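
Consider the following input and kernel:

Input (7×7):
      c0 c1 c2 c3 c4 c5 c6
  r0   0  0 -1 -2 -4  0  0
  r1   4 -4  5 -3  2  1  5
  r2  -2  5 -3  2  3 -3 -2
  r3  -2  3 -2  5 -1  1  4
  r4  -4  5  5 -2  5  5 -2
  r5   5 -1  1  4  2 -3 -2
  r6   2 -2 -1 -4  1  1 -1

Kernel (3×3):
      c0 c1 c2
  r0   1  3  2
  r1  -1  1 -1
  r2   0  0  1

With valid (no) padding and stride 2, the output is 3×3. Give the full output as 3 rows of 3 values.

Output[0,0]: The receptive field on the input at this output position is [0 0 -1 / 4 -4 5 / -2 5 -3]. Elementwise product with the kernel and sum: 0·1 + 0·3 + -1·2 + 4·-1 + -4·1 + 5·-1 + -3·1.
Output[0,1]: The receptive field on the input at this output position is [-1 -2 -4 / 5 -3 2 / -3 2 3]. Elementwise product with the kernel and sum: -1·1 + -2·3 + -4·2 + 5·-1 + -3·1 + 2·-1 + 3·1.

-18 -22 -12
19 22 -14
13 11 12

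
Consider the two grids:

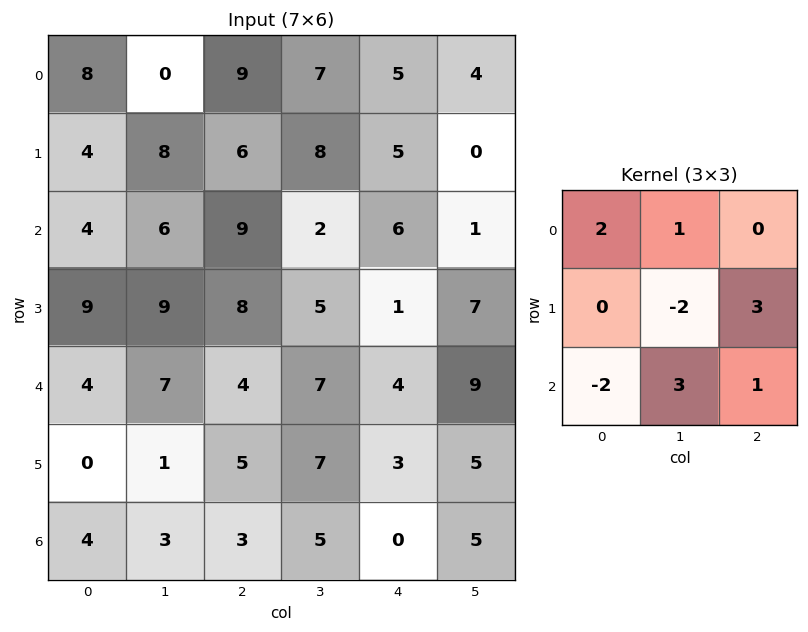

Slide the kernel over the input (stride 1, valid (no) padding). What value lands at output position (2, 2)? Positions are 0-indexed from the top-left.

30

The receptive field on the input at this output position is [9 2 6 / 8 5 1 / 4 7 4]. Elementwise product with the kernel and sum: 9·2 + 2·1 + 5·-2 + 1·3 + 4·-2 + 7·3 + 4·1.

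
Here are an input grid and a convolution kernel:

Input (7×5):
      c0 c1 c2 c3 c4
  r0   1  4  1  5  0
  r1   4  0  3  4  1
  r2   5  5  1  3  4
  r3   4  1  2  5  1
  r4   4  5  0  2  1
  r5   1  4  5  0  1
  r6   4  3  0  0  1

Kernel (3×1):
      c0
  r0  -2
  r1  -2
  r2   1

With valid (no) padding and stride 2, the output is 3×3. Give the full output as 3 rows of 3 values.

-5 -7 2
-14 -6 -9
-6 -10 -3

Output[0,0]: The receptive field on the input at this output position is [1 / 4 / 5]. Elementwise product with the kernel and sum: 1·-2 + 4·-2 + 5·1.
Output[0,1]: The receptive field on the input at this output position is [1 / 3 / 1]. Elementwise product with the kernel and sum: 1·-2 + 3·-2 + 1·1.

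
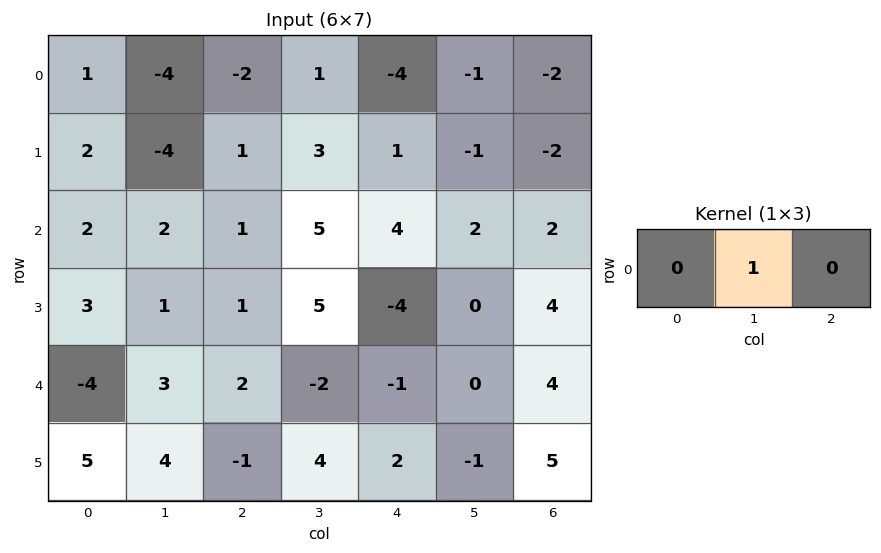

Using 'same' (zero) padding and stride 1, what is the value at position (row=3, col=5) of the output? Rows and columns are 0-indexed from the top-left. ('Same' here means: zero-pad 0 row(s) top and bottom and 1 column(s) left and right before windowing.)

0

The receptive field on the zero-padded input at this output position is [-4 0 4]. Elementwise product with the kernel and sum: 0·1.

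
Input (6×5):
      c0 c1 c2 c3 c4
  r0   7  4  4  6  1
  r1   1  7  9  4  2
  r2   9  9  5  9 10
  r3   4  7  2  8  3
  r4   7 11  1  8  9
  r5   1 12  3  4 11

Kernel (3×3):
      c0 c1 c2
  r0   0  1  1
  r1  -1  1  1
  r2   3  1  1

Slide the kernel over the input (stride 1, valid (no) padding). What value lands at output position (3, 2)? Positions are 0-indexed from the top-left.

51

The receptive field on the input at this output position is [2 8 3 / 1 8 9 / 3 4 11]. Elementwise product with the kernel and sum: 8·1 + 3·1 + 1·-1 + 8·1 + 9·1 + 3·3 + 4·1 + 11·1.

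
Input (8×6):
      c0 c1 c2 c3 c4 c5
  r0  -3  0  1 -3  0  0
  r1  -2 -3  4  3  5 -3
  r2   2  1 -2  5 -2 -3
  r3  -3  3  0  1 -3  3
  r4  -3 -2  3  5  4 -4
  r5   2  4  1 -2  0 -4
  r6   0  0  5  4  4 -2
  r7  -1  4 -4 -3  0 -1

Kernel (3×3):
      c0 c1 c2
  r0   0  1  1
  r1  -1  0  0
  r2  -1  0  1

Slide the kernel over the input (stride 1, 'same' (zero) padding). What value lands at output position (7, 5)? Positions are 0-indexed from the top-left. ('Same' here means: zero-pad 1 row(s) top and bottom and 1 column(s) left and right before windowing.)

The receptive field on the zero-padded input at this output position is [4 -2 0 / 0 -1 0 / 0 0 0]. Elementwise product with the kernel and sum: -2·1 + 0·1 + 0·-1 + 0·-1 + 0·1.

-2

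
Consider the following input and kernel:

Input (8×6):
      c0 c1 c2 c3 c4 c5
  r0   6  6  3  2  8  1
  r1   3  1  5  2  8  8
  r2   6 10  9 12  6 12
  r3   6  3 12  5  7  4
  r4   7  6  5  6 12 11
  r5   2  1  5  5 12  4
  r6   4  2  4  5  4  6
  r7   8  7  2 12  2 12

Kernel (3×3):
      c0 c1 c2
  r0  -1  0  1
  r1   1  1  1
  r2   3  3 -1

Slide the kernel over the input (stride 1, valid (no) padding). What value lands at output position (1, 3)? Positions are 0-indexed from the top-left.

68

The receptive field on the input at this output position is [2 8 8 / 12 6 12 / 5 7 4]. Elementwise product with the kernel and sum: 2·-1 + 8·1 + 12·1 + 6·1 + 12·1 + 5·3 + 7·3 + 4·-1.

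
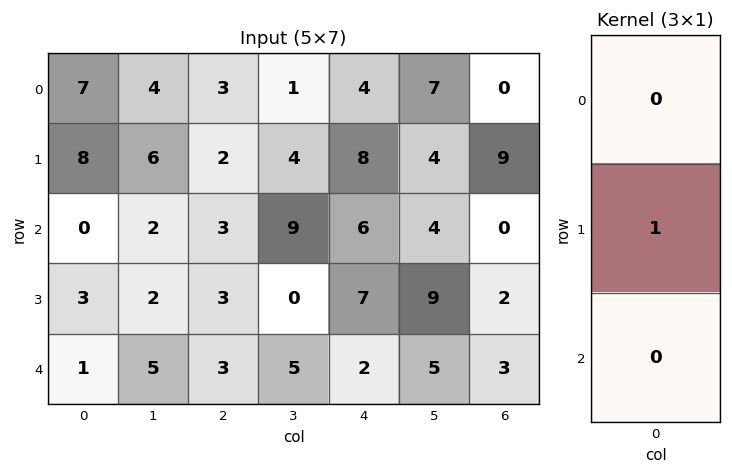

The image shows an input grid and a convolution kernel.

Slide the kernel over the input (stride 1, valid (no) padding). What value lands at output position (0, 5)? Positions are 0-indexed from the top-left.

The receptive field on the input at this output position is [7 / 4 / 4]. Elementwise product with the kernel and sum: 4·1.

4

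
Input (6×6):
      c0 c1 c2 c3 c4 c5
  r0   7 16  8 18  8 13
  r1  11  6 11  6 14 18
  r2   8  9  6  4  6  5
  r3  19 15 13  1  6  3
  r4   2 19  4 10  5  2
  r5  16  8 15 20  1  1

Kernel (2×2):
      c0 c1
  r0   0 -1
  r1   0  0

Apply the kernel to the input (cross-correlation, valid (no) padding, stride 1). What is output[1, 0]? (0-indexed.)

The receptive field on the input at this output position is [11 6 / 8 9]. Elementwise product with the kernel and sum: 6·-1.

-6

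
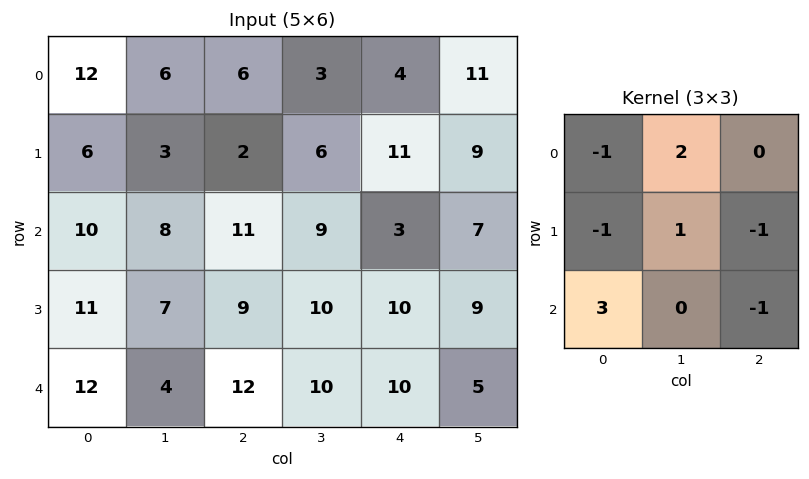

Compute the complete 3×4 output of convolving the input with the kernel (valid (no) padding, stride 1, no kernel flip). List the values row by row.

14 14 23 21
11 6 22 24
17 8 24 13

Output[0,0]: The receptive field on the input at this output position is [12 6 6 / 6 3 2 / 10 8 11]. Elementwise product with the kernel and sum: 12·-1 + 6·2 + 6·-1 + 3·1 + 2·-1 + 10·3 + 11·-1.
Output[0,1]: The receptive field on the input at this output position is [6 6 3 / 3 2 6 / 8 11 9]. Elementwise product with the kernel and sum: 6·-1 + 6·2 + 3·-1 + 2·1 + 6·-1 + 8·3 + 9·-1.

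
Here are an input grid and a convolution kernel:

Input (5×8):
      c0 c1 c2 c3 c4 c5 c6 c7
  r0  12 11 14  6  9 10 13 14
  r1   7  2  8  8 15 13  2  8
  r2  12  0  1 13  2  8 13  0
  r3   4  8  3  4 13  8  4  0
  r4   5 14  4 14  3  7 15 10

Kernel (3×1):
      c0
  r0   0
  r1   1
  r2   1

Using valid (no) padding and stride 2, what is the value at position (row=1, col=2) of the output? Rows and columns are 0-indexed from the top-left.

16

The receptive field on the input at this output position is [2 / 13 / 3]. Elementwise product with the kernel and sum: 13·1 + 3·1.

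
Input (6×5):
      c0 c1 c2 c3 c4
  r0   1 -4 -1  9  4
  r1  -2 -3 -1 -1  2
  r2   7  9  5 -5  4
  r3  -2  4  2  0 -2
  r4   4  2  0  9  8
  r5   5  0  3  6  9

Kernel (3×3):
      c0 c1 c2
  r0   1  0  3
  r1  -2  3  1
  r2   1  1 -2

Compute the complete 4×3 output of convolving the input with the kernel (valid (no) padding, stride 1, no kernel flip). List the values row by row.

Output[0,0]: The receptive field on the input at this output position is [1 -4 -1 / -2 -3 -1 / 7 9 5]. Elementwise product with the kernel and sum: 1·1 + -1·3 + -2·-2 + -3·3 + -1·1 + 7·1 + 9·1 + 5·-2.

-2 49 4
11 -8 -10
46 -24 4
1 0 22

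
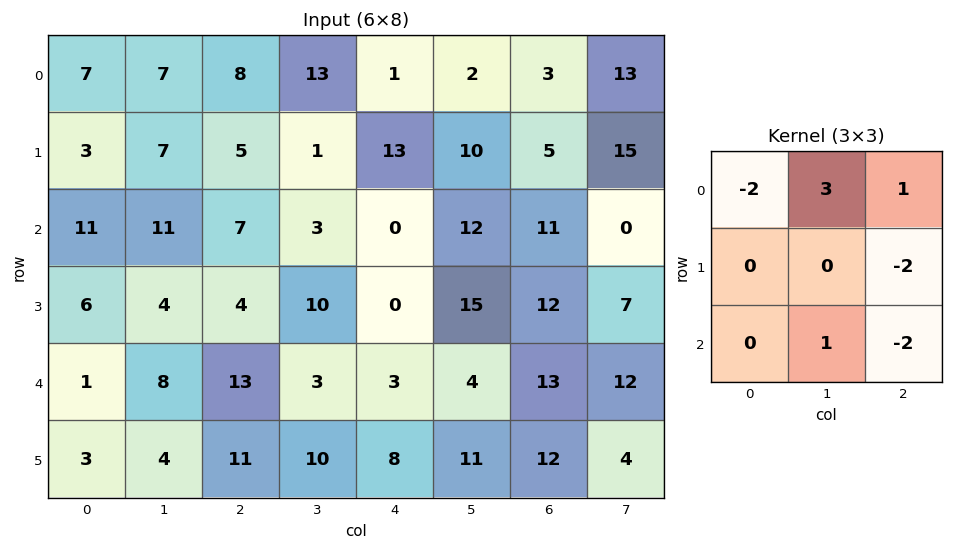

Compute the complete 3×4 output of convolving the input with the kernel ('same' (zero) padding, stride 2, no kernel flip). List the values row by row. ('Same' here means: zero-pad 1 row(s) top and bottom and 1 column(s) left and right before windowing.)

-25 -23 -11 -51
-8 -20 -7 8
1 -1 -27 -7

Output[0,0]: The receptive field on the zero-padded input at this output position is [0 0 0 / 0 7 7 / 0 3 7]. Elementwise product with the kernel and sum: 0·-2 + 0·3 + 0·1 + 7·-2 + 3·1 + 7·-2.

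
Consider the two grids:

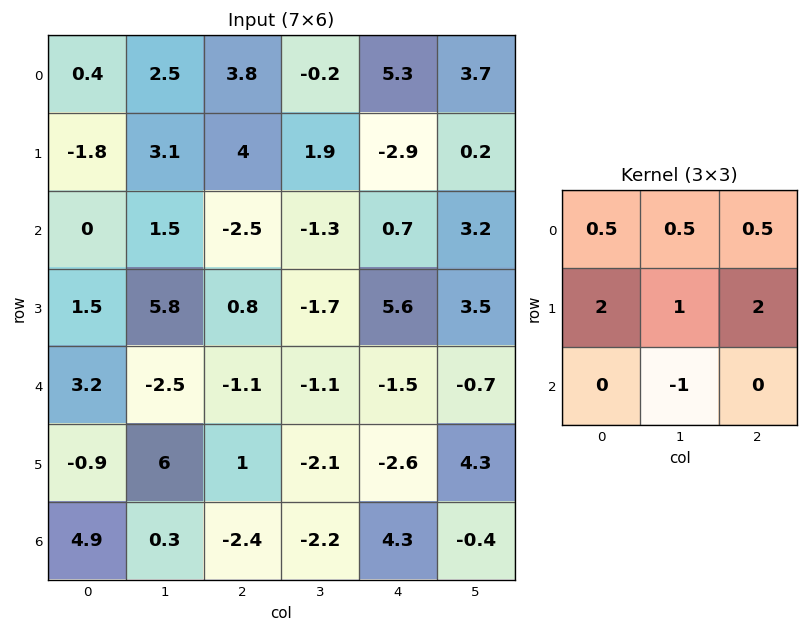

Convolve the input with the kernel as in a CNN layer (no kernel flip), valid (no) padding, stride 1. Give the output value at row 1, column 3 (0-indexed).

-1.5

The receptive field on the input at this output position is [1.9 -2.9 0.2 / -1.3 0.7 3.2 / -1.7 5.6 3.5]. Elementwise product with the kernel and sum: 1.9·0.5 + -2.9·0.5 + 0.2·0.5 + -1.3·2 + 0.7·1 + 3.2·2 + 5.6·-1.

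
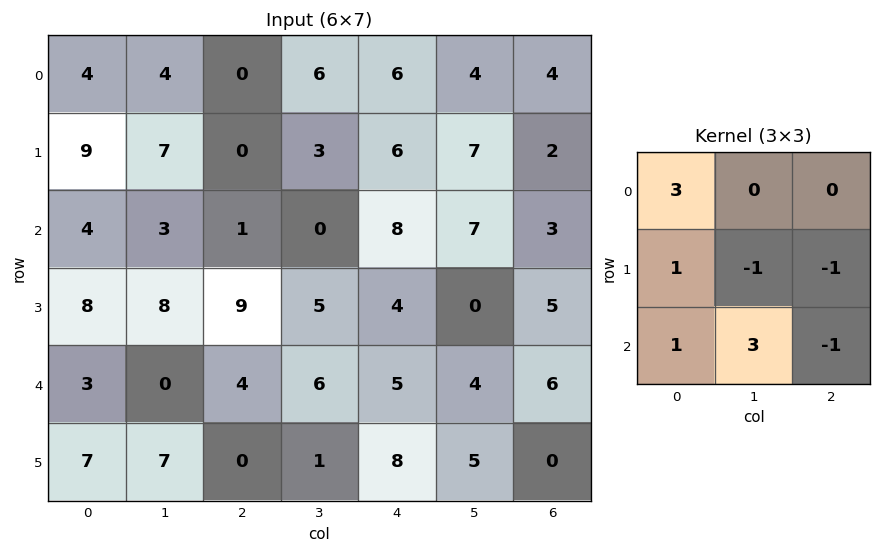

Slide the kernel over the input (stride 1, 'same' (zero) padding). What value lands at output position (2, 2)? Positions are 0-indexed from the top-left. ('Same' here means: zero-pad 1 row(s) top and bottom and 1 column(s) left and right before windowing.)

53

The receptive field on the zero-padded input at this output position is [7 0 3 / 3 1 0 / 8 9 5]. Elementwise product with the kernel and sum: 7·3 + 3·1 + 1·-1 + 0·-1 + 8·1 + 9·3 + 5·-1.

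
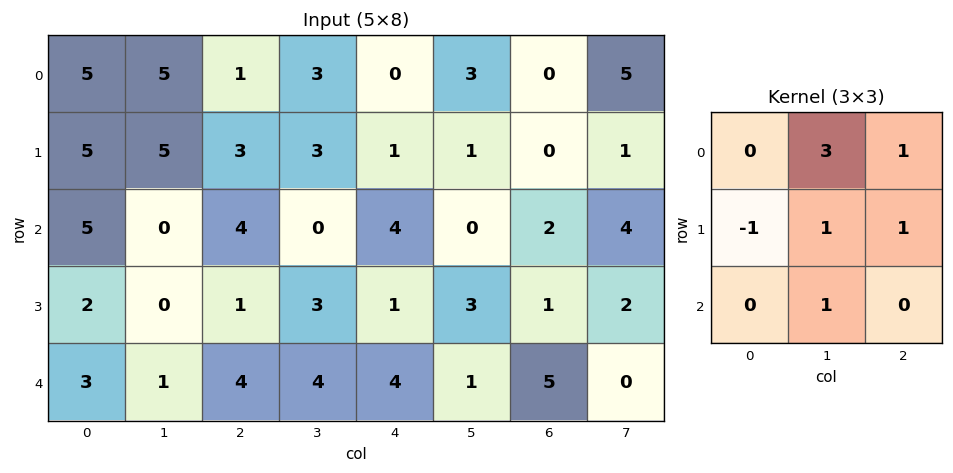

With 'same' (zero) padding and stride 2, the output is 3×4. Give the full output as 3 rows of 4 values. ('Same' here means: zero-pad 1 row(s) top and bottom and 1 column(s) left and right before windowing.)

15 2 1 2
27 17 9 8
10 13 7 9

Output[0,0]: The receptive field on the zero-padded input at this output position is [0 0 0 / 0 5 5 / 0 5 5]. Elementwise product with the kernel and sum: 0·3 + 0·1 + 0·-1 + 5·1 + 5·1 + 5·1.
Output[0,1]: The receptive field on the zero-padded input at this output position is [0 0 0 / 5 1 3 / 5 3 3]. Elementwise product with the kernel and sum: 0·3 + 0·1 + 5·-1 + 1·1 + 3·1 + 3·1.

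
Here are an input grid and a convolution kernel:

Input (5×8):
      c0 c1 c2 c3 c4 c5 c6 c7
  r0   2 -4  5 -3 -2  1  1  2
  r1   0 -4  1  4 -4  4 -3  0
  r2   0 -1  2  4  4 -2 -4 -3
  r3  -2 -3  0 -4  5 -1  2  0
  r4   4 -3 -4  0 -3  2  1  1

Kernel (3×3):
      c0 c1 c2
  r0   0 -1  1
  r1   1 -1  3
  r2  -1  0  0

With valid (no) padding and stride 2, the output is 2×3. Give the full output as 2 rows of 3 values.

Output[0,0]: The receptive field on the input at this output position is [2 -4 5 / 0 -4 1 / 0 -1 2]. Elementwise product with the kernel and sum: -4·-1 + 5·1 + 0·1 + -4·-1 + 1·3 + 0·-1.
Output[0,1]: The receptive field on the input at this output position is [5 -3 -2 / 1 4 -4 / 2 4 4]. Elementwise product with the kernel and sum: -3·-1 + -2·1 + 1·1 + 4·-1 + -4·3 + 2·-1.

16 -16 -21
0 23 13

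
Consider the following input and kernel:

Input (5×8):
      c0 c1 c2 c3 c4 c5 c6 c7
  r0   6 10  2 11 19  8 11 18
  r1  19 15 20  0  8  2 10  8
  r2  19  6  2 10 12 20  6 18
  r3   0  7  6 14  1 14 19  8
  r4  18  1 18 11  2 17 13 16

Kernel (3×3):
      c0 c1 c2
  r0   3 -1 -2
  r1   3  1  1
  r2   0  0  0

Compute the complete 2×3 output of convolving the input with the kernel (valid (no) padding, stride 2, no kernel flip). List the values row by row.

Output[0,0]: The receptive field on the input at this output position is [6 10 2 / 19 15 20 / 19 6 2]. Elementwise product with the kernel and sum: 6·3 + 10·-1 + 2·-2 + 19·3 + 15·1 + 20·1.

96 25 63
60 5 40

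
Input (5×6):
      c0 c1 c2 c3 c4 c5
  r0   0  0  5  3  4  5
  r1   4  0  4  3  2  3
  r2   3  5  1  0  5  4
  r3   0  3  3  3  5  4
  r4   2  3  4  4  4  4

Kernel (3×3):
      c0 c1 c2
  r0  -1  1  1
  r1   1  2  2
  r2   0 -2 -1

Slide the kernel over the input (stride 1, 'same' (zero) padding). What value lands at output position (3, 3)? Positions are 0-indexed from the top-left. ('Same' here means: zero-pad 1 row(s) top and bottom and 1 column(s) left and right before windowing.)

11

The receptive field on the zero-padded input at this output position is [1 0 5 / 3 3 5 / 4 4 4]. Elementwise product with the kernel and sum: 1·-1 + 0·1 + 5·1 + 3·1 + 3·2 + 5·2 + 4·-2 + 4·-1.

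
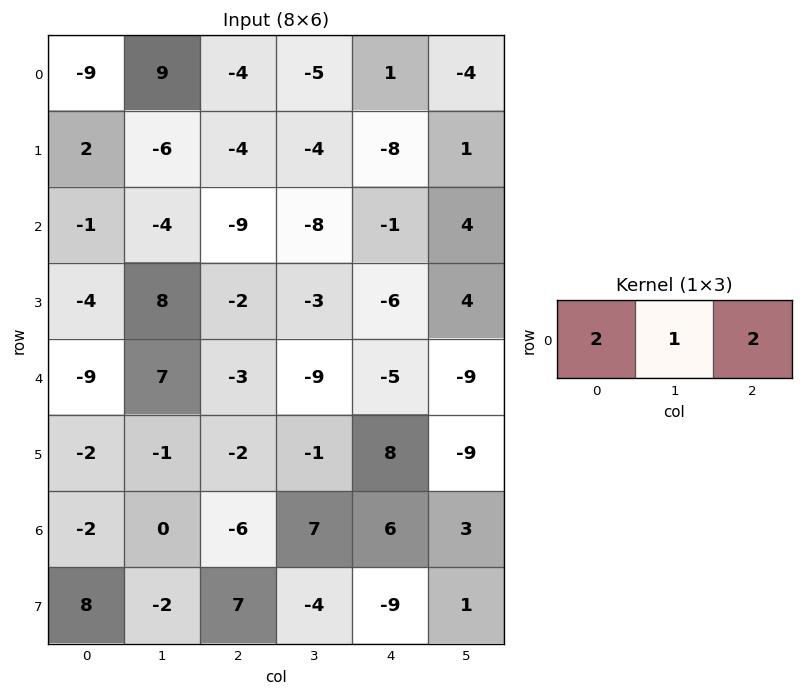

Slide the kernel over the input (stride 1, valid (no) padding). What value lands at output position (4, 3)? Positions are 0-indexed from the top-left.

-41

The receptive field on the input at this output position is [-9 -5 -9]. Elementwise product with the kernel and sum: -9·2 + -5·1 + -9·2.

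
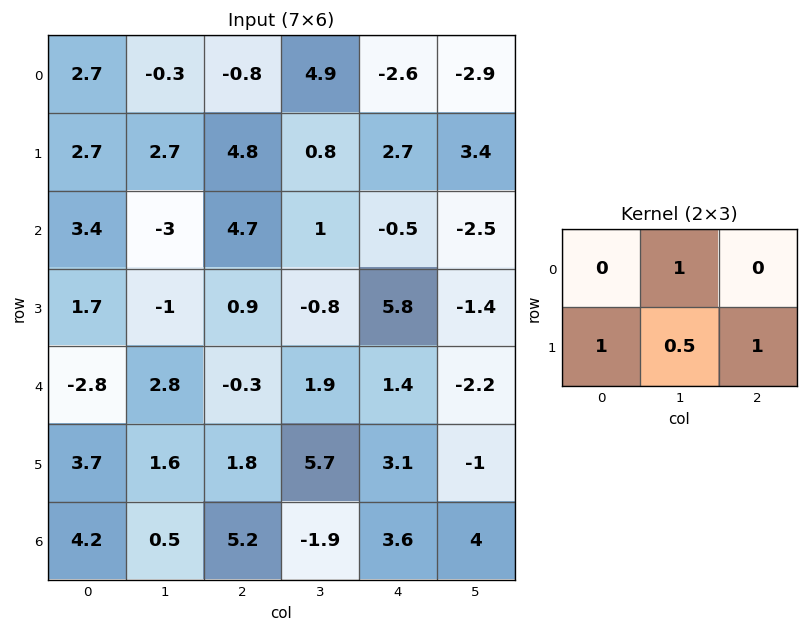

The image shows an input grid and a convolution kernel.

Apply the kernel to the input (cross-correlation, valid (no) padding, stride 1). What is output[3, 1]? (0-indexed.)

The receptive field on the input at this output position is [-1 0.9 -0.8 / 2.8 -0.3 1.9]. Elementwise product with the kernel and sum: 0.9·1 + 2.8·1 + -0.3·0.5 + 1.9·1.

5.45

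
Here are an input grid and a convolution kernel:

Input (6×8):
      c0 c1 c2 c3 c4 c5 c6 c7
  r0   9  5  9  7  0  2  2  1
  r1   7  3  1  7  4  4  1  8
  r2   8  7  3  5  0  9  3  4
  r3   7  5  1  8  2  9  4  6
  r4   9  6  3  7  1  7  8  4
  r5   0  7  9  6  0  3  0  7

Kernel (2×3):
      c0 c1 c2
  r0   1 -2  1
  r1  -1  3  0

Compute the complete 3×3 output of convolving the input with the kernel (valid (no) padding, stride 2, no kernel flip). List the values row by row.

10 15 6
5 16 10
21 -1 4

Output[0,0]: The receptive field on the input at this output position is [9 5 9 / 7 3 1]. Elementwise product with the kernel and sum: 9·1 + 5·-2 + 9·1 + 7·-1 + 3·3.
Output[0,1]: The receptive field on the input at this output position is [9 7 0 / 1 7 4]. Elementwise product with the kernel and sum: 9·1 + 7·-2 + 0·1 + 1·-1 + 7·3.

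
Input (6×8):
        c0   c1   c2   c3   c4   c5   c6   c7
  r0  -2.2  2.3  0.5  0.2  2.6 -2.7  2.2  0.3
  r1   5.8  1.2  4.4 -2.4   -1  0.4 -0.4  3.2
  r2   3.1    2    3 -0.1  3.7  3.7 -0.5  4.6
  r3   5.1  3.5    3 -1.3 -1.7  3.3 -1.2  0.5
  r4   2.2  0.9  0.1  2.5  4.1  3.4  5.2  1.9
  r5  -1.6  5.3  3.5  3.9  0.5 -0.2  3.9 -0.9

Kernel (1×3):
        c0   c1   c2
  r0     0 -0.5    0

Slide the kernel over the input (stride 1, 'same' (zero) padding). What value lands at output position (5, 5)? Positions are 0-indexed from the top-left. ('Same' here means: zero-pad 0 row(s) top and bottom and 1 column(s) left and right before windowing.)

0.1

The receptive field on the zero-padded input at this output position is [0.5 -0.2 3.9]. Elementwise product with the kernel and sum: -0.2·-0.5.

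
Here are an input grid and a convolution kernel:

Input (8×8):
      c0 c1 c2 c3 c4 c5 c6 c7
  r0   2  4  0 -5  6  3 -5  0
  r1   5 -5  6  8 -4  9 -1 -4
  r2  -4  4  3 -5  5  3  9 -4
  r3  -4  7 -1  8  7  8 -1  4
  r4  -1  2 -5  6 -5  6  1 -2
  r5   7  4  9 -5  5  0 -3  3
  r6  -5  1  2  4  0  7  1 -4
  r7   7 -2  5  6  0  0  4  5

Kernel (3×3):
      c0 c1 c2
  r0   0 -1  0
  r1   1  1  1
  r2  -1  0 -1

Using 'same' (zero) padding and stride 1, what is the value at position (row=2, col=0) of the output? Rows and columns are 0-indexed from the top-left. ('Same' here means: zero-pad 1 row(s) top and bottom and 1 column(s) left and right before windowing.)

-12

The receptive field on the zero-padded input at this output position is [0 5 -5 / 0 -4 4 / 0 -4 7]. Elementwise product with the kernel and sum: 5·-1 + 0·1 + -4·1 + 4·1 + 0·-1 + 7·-1.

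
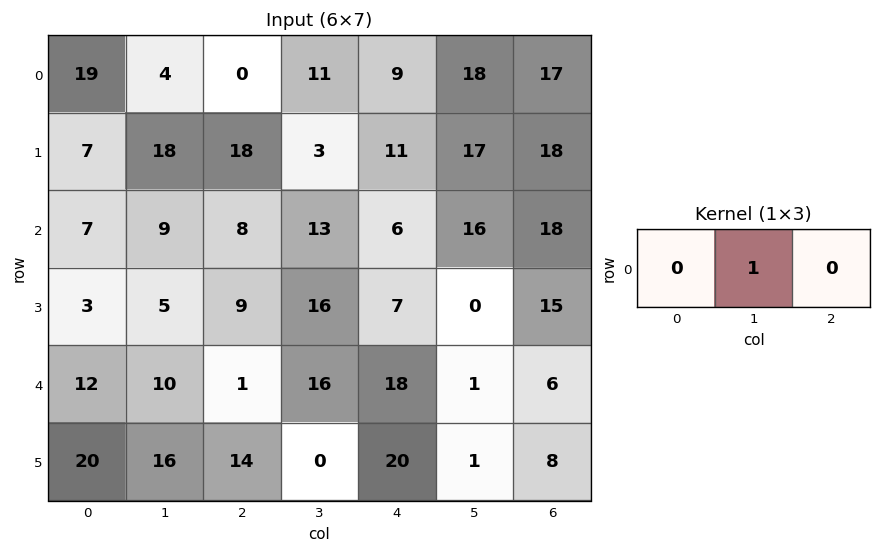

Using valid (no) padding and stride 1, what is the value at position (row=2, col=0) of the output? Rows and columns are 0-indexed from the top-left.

9

The receptive field on the input at this output position is [7 9 8]. Elementwise product with the kernel and sum: 9·1.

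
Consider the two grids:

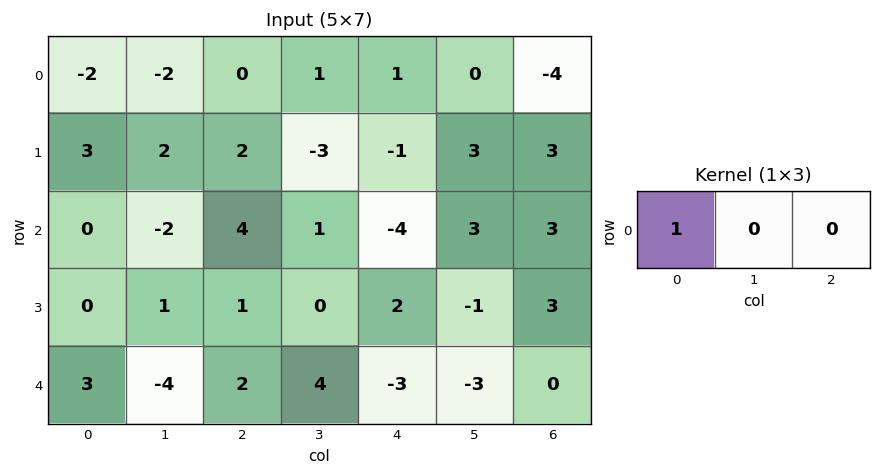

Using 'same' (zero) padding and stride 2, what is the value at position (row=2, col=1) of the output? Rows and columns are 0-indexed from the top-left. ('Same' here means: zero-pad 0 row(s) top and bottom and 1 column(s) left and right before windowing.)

-4

The receptive field on the zero-padded input at this output position is [-4 2 4]. Elementwise product with the kernel and sum: -4·1.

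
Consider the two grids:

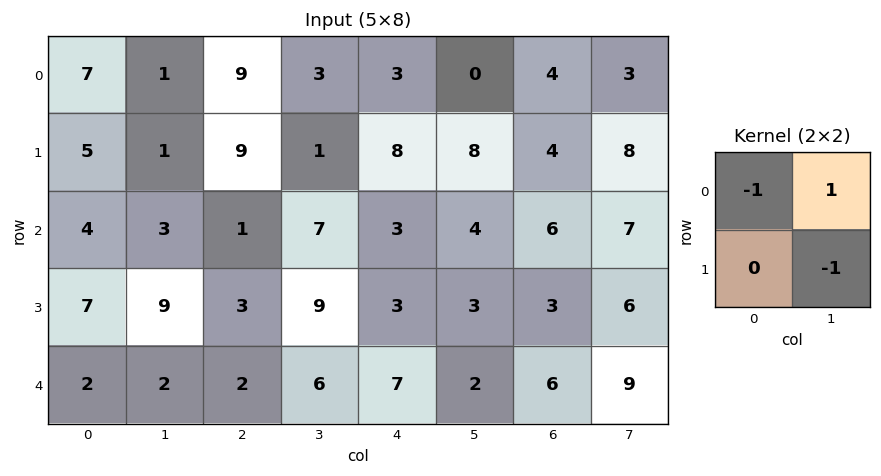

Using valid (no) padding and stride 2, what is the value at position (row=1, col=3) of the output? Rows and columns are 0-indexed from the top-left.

The receptive field on the input at this output position is [6 7 / 3 6]. Elementwise product with the kernel and sum: 6·-1 + 7·1 + 6·-1.

-5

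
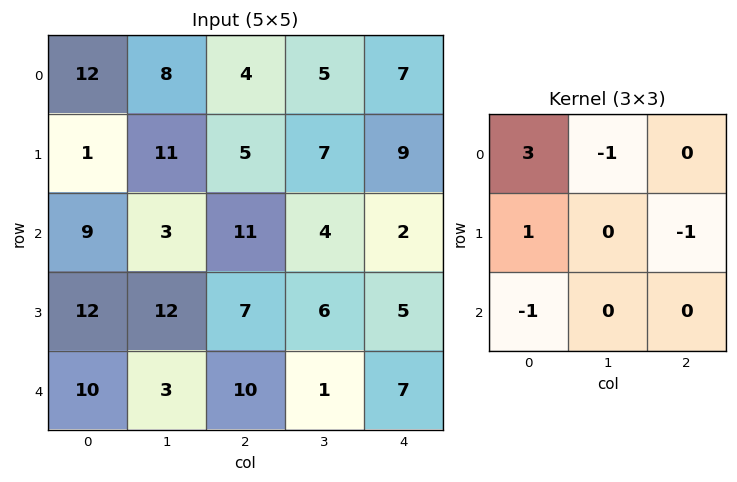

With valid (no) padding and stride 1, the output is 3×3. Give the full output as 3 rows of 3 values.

Output[0,0]: The receptive field on the input at this output position is [12 8 4 / 1 11 5 / 9 3 11]. Elementwise product with the kernel and sum: 12·3 + 8·-1 + 1·1 + 5·-1 + 9·-1.
Output[0,1]: The receptive field on the input at this output position is [8 4 5 / 11 5 7 / 3 11 4]. Elementwise product with the kernel and sum: 8·3 + 4·-1 + 11·1 + 7·-1 + 3·-1.

15 21 -8
-22 15 10
19 1 21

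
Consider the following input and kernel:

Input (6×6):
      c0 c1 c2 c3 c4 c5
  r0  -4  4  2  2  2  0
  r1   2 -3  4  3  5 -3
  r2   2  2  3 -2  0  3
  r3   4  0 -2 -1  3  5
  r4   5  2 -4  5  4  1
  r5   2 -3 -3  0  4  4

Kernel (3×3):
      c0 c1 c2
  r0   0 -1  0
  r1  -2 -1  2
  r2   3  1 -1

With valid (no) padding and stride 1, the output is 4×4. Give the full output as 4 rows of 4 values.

Output[0,0]: The receptive field on the input at this output position is [-4 4 2 / 2 -3 4 / 2 2 3]. Elementwise product with the kernel and sum: 4·-1 + 2·-2 + -3·-1 + 4·2 + 2·3 + 2·1 + 3·-1.

8 17 4 -28
17 -16 -17 0
7 -6 2 27
-14 0 -1 -15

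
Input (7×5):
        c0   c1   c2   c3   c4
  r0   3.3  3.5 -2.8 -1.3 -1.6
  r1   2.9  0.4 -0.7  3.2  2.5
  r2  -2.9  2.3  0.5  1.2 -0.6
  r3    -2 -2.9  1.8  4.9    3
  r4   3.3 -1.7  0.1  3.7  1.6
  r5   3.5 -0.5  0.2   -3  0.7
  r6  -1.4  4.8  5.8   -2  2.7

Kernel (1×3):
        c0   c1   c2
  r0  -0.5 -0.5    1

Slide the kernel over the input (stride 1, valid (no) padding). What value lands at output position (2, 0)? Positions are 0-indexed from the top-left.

0.8

The receptive field on the input at this output position is [-2.9 2.3 0.5]. Elementwise product with the kernel and sum: -2.9·-0.5 + 2.3·-0.5 + 0.5·1.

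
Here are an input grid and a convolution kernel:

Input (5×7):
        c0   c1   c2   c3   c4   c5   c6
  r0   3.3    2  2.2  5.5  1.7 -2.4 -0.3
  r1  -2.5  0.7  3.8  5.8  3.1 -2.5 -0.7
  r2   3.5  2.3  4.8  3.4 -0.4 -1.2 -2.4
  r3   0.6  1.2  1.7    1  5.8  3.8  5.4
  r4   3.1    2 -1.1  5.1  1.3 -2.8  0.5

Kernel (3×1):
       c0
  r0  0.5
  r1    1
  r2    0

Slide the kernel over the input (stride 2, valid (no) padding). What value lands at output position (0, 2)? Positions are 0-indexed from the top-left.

The receptive field on the input at this output position is [1.7 / 3.1 / -0.4]. Elementwise product with the kernel and sum: 1.7·0.5 + 3.1·1.

3.95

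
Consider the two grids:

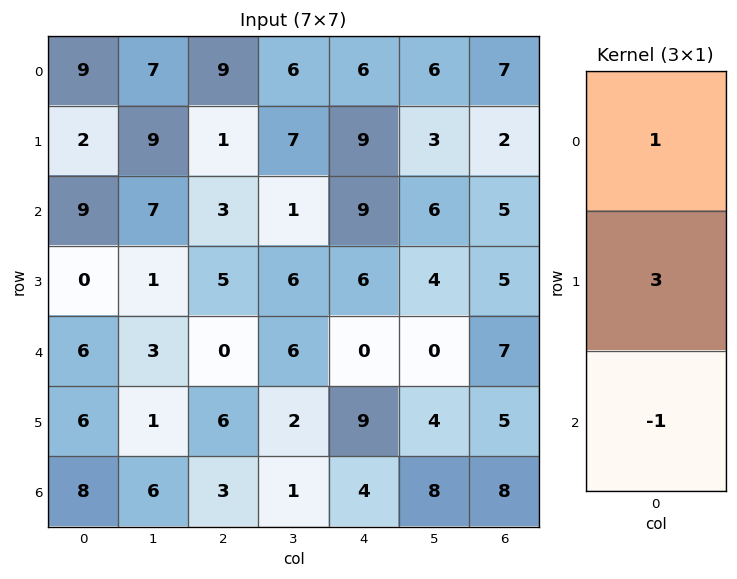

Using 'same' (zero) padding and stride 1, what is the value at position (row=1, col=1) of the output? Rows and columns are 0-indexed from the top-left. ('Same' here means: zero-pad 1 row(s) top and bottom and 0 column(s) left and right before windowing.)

27

The receptive field on the zero-padded input at this output position is [7 / 9 / 7]. Elementwise product with the kernel and sum: 7·1 + 9·3 + 7·-1.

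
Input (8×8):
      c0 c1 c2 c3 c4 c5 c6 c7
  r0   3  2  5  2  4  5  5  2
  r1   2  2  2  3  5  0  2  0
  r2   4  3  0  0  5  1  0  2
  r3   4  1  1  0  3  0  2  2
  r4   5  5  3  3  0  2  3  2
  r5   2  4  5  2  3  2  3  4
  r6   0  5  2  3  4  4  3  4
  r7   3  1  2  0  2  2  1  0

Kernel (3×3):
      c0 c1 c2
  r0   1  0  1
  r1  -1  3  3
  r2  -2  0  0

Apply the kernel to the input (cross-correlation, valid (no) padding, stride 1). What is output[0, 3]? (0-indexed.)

The receptive field on the input at this output position is [2 4 5 / 3 5 0 / 0 5 1]. Elementwise product with the kernel and sum: 2·1 + 5·1 + 3·-1 + 5·3 + 0·3 + 0·-2.

19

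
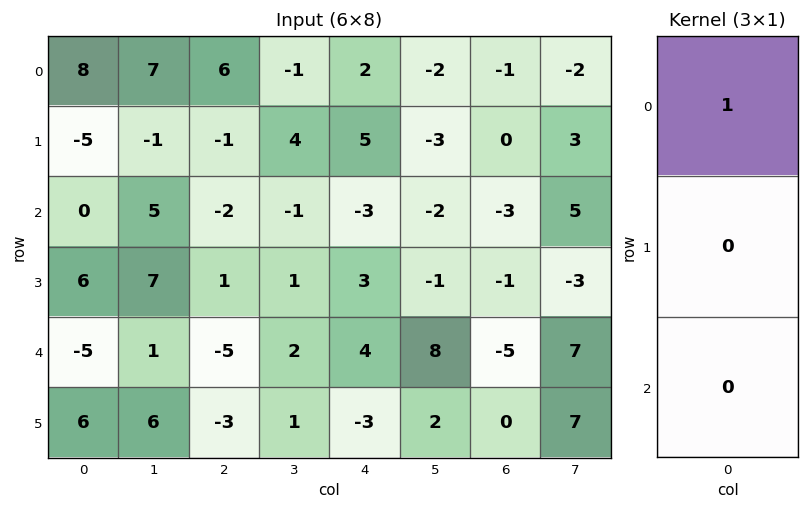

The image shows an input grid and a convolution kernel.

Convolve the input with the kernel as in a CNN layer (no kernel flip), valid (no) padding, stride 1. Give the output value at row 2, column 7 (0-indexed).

5

The receptive field on the input at this output position is [5 / -3 / 7]. Elementwise product with the kernel and sum: 5·1.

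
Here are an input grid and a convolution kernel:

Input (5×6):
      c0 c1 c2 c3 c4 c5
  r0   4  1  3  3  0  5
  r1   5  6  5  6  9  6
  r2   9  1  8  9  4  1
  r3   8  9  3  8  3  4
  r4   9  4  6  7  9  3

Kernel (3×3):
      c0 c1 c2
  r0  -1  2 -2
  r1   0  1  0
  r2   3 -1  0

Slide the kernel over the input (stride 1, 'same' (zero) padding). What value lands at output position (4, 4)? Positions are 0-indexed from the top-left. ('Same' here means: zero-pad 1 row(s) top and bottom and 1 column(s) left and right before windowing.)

-1

The receptive field on the zero-padded input at this output position is [8 3 4 / 7 9 3 / 0 0 0]. Elementwise product with the kernel and sum: 8·-1 + 3·2 + 4·-2 + 9·1 + 0·3 + 0·-1.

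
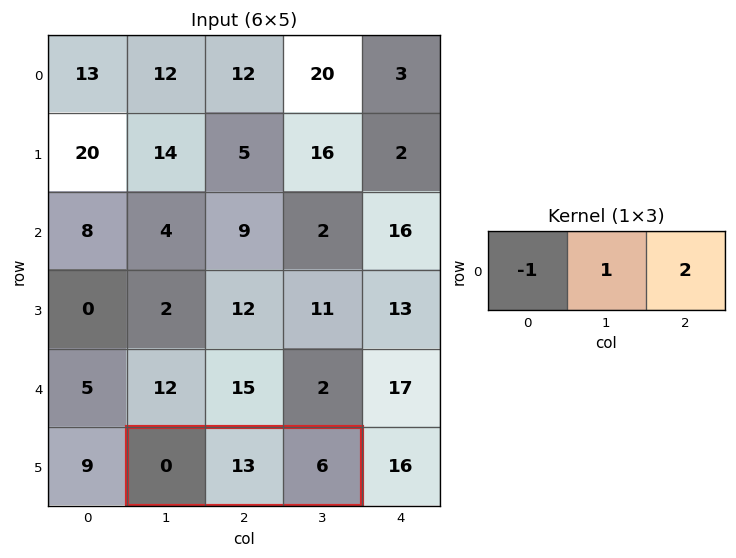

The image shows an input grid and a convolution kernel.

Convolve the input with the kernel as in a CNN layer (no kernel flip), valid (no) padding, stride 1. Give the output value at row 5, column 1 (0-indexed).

The receptive field on the input at this output position is [0 13 6]. Elementwise product with the kernel and sum: 0·-1 + 13·1 + 6·2.

25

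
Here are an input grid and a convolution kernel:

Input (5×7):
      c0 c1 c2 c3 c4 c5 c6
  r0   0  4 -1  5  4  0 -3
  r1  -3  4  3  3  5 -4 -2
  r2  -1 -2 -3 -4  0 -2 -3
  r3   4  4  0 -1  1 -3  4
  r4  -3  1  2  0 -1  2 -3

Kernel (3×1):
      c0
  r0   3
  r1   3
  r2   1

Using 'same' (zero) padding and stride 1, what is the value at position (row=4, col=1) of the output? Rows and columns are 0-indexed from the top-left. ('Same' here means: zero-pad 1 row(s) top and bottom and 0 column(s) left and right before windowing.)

The receptive field on the zero-padded input at this output position is [4 / 1 / 0]. Elementwise product with the kernel and sum: 4·3 + 1·3 + 0·1.

15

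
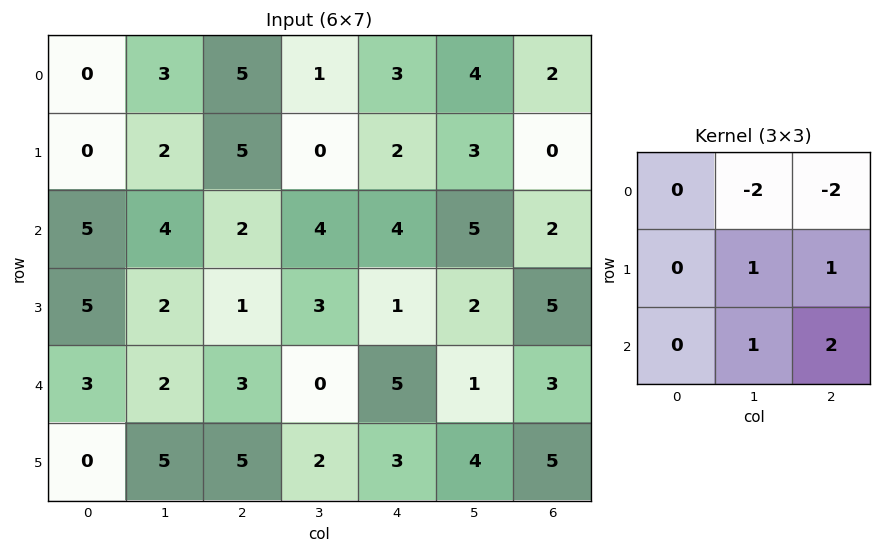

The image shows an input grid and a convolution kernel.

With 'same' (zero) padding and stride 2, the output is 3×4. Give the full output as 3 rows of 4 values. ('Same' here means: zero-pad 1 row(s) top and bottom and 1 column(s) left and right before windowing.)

Output[0,0]: The receptive field on the zero-padded input at this output position is [0 0 0 / 0 0 3 / 0 0 2]. Elementwise product with the kernel and sum: 0·-2 + 0·-2 + 0·1 + 3·1 + 0·1 + 2·2.
Output[0,1]: The receptive field on the zero-padded input at this output position is [0 0 0 / 3 5 1 / 2 5 0]. Elementwise product with the kernel and sum: 0·-2 + 0·-2 + 5·1 + 1·1 + 5·1 + 0·2.

7 11 15 2
14 3 4 7
1 4 11 -2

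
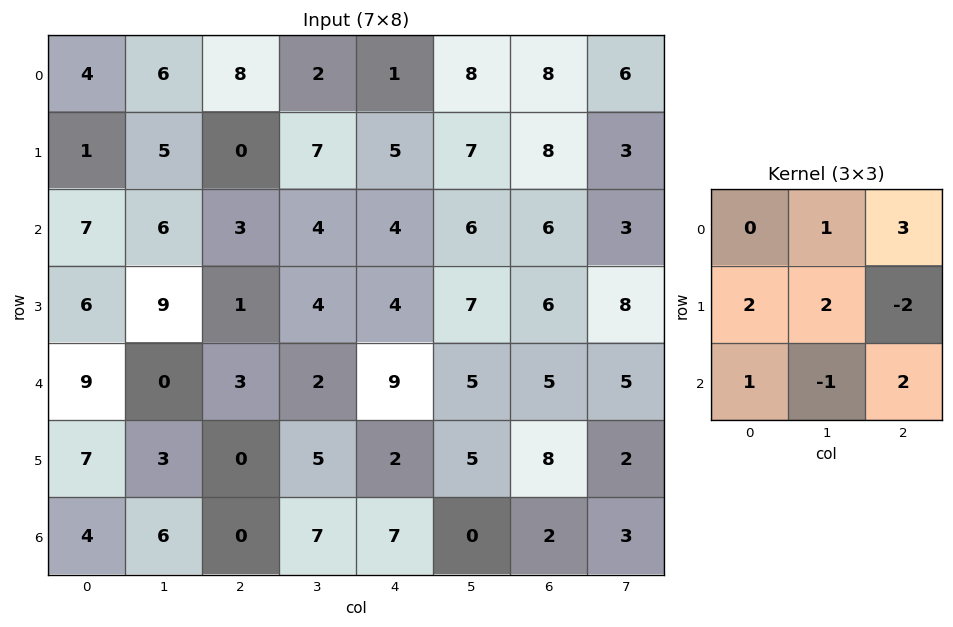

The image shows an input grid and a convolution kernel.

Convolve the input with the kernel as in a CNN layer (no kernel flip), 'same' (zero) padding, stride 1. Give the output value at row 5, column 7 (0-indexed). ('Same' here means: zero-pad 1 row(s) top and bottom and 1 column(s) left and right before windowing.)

24

The receptive field on the zero-padded input at this output position is [5 5 0 / 8 2 0 / 2 3 0]. Elementwise product with the kernel and sum: 5·1 + 0·3 + 8·2 + 2·2 + 0·-2 + 2·1 + 3·-1 + 0·2.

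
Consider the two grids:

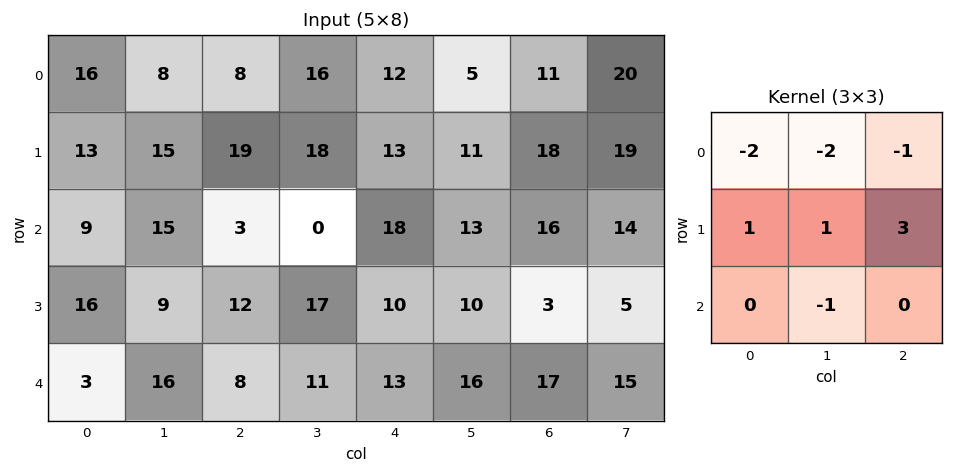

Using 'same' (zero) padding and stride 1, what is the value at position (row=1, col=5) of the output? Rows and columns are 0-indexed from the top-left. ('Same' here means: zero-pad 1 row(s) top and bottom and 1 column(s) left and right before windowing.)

20

The receptive field on the zero-padded input at this output position is [12 5 11 / 13 11 18 / 18 13 16]. Elementwise product with the kernel and sum: 12·-2 + 5·-2 + 11·-1 + 13·1 + 11·1 + 18·3 + 13·-1.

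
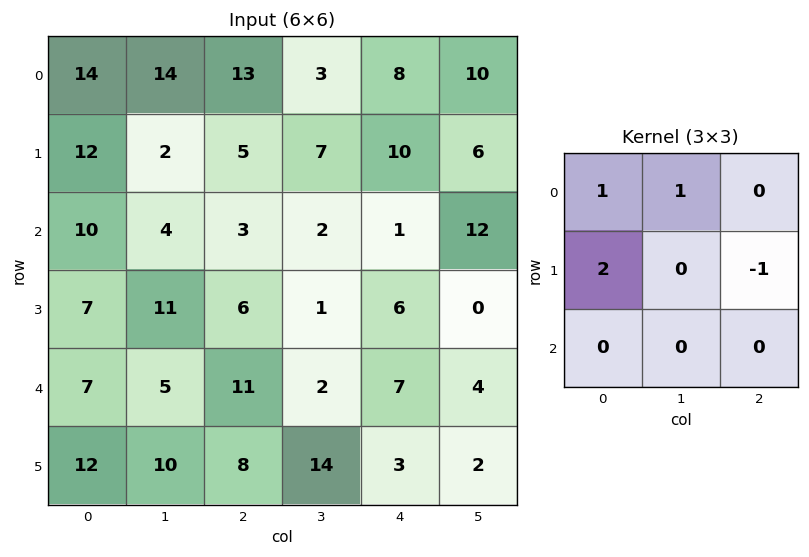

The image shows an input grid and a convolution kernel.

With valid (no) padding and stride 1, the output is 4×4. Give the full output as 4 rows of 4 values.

47 24 16 19
31 13 17 9
22 28 11 5
21 25 22 7

Output[0,0]: The receptive field on the input at this output position is [14 14 13 / 12 2 5 / 10 4 3]. Elementwise product with the kernel and sum: 14·1 + 14·1 + 12·2 + 5·-1.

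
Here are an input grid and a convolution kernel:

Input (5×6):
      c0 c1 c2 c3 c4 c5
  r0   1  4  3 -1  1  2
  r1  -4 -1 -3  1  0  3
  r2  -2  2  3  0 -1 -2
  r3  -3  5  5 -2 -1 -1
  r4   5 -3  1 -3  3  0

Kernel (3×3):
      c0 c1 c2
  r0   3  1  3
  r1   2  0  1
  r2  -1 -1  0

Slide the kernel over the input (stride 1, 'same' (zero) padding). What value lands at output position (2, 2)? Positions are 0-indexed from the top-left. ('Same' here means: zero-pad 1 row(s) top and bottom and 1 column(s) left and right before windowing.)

-9

The receptive field on the zero-padded input at this output position is [-1 -3 1 / 2 3 0 / 5 5 -2]. Elementwise product with the kernel and sum: -1·3 + -3·1 + 1·3 + 2·2 + 0·1 + 5·-1 + 5·-1.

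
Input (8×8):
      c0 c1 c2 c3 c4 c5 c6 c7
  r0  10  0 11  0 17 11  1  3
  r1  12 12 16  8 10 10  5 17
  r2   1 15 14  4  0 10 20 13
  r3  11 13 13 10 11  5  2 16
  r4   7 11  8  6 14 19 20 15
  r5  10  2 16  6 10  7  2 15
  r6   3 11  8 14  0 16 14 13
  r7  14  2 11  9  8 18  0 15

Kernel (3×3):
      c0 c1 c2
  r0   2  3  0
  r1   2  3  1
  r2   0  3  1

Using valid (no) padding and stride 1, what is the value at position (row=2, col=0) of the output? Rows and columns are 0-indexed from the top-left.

The receptive field on the input at this output position is [1 15 14 / 11 13 13 / 7 11 8]. Elementwise product with the kernel and sum: 1·2 + 15·3 + 11·2 + 13·3 + 13·1 + 11·3 + 8·1.

162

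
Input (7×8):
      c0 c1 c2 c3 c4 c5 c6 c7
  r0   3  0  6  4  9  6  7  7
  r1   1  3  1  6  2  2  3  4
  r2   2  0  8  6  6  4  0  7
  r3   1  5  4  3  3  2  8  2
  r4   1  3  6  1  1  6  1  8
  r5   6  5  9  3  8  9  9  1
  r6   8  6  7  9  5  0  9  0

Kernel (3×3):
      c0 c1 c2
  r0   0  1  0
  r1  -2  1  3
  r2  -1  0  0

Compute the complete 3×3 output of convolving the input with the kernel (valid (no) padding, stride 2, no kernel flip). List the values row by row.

2 6 7
14 4 23
15 3 21

Output[0,0]: The receptive field on the input at this output position is [3 0 6 / 1 3 1 / 2 0 8]. Elementwise product with the kernel and sum: 0·1 + 1·-2 + 3·1 + 1·3 + 2·-1.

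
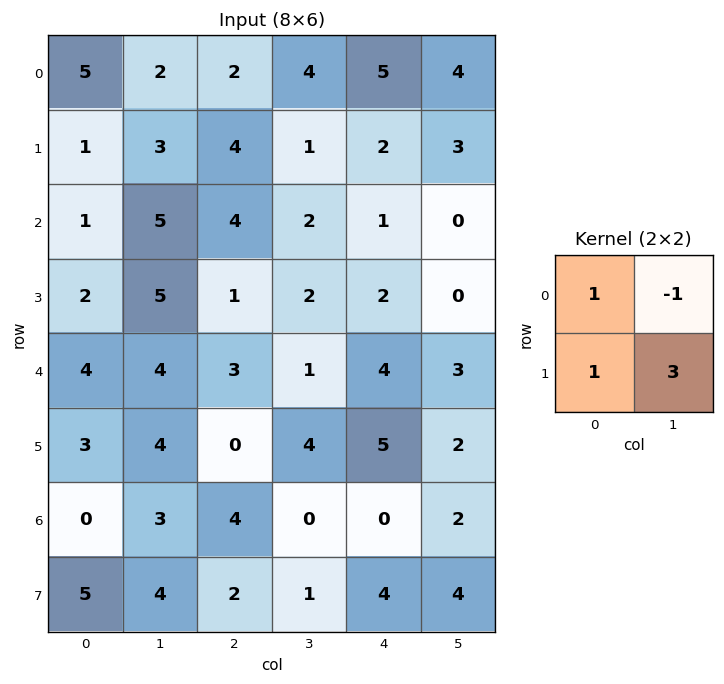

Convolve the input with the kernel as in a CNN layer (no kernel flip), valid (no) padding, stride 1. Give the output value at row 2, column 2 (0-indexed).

The receptive field on the input at this output position is [4 2 / 1 2]. Elementwise product with the kernel and sum: 4·1 + 2·-1 + 1·1 + 2·3.

9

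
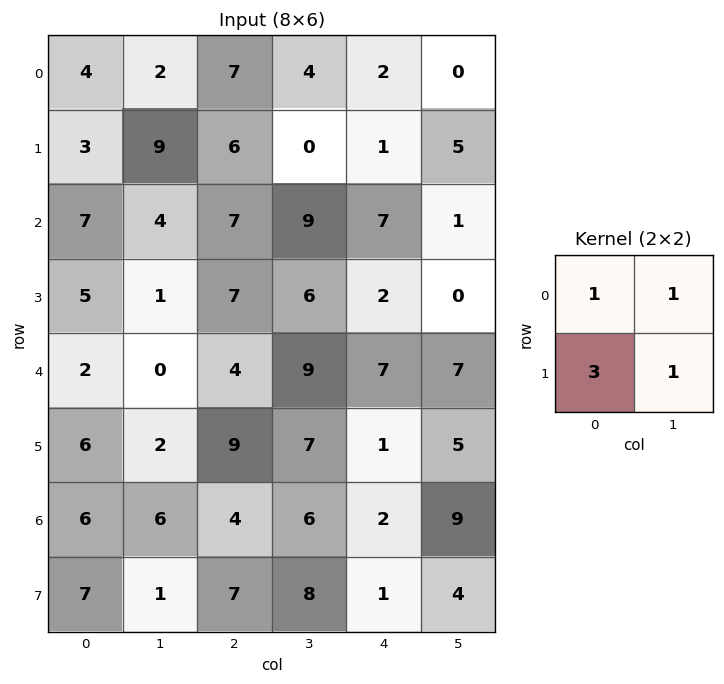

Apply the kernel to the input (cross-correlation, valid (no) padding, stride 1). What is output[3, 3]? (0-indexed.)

42

The receptive field on the input at this output position is [6 2 / 9 7]. Elementwise product with the kernel and sum: 6·1 + 2·1 + 9·3 + 7·1.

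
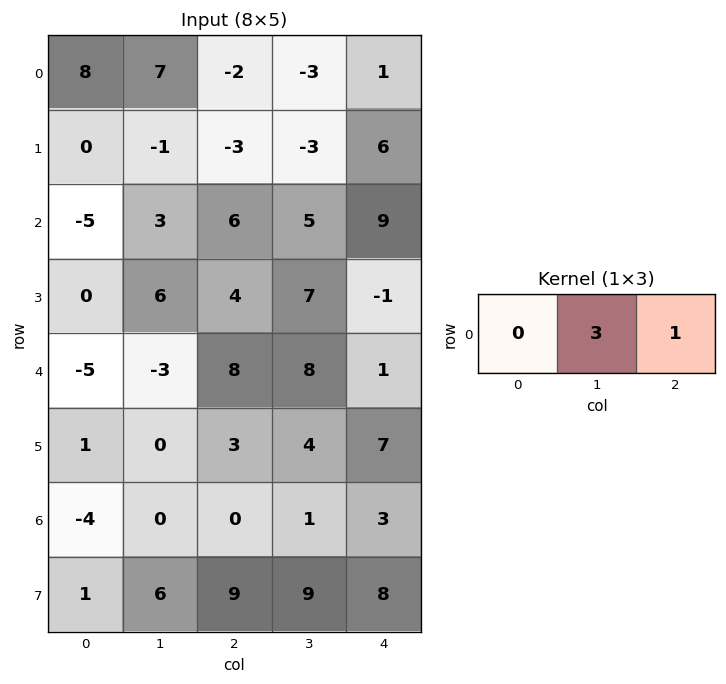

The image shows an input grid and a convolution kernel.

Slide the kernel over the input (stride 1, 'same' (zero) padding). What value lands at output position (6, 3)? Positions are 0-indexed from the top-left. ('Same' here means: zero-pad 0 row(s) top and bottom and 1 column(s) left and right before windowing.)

6

The receptive field on the zero-padded input at this output position is [0 1 3]. Elementwise product with the kernel and sum: 1·3 + 3·1.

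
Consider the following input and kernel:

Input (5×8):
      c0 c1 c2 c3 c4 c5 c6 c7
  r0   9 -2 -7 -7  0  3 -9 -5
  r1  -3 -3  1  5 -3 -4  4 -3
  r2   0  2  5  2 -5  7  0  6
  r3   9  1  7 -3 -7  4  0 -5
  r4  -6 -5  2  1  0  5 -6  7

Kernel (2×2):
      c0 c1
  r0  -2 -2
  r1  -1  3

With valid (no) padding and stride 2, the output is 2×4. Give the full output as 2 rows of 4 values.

-20 42 -15 15
-10 -30 15 -27

Output[0,0]: The receptive field on the input at this output position is [9 -2 / -3 -3]. Elementwise product with the kernel and sum: 9·-2 + -2·-2 + -3·-1 + -3·3.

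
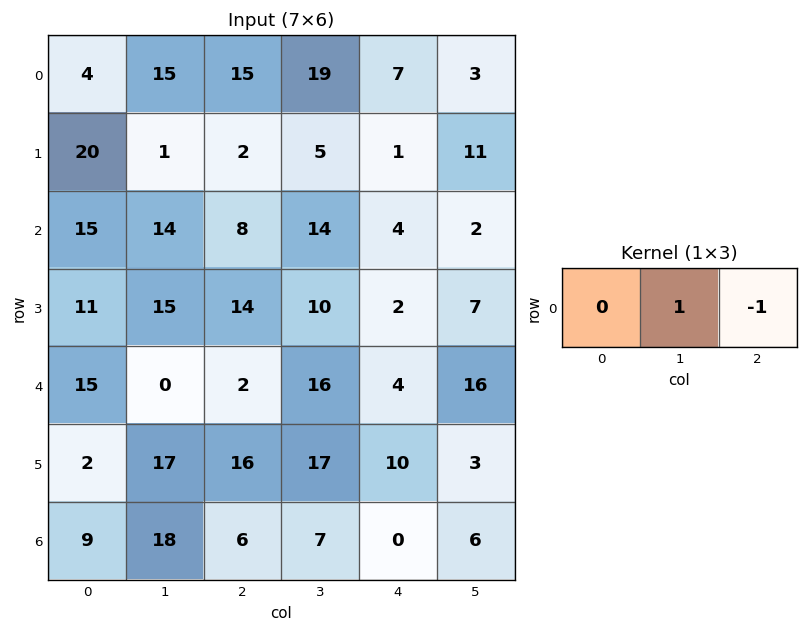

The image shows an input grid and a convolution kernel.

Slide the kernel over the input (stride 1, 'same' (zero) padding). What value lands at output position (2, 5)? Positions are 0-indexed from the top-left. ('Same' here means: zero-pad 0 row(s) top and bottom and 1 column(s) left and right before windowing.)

The receptive field on the zero-padded input at this output position is [4 2 0]. Elementwise product with the kernel and sum: 2·1 + 0·-1.

2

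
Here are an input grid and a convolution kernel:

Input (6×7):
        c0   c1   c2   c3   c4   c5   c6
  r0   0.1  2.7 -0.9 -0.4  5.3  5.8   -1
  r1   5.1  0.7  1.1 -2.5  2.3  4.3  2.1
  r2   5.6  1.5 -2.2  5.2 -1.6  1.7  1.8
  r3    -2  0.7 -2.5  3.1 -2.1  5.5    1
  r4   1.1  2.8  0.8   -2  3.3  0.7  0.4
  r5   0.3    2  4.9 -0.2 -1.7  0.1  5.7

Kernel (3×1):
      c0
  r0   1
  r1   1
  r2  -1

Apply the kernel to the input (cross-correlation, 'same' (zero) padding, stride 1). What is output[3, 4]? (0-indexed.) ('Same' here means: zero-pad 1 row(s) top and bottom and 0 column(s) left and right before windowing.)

-7

The receptive field on the zero-padded input at this output position is [-1.6 / -2.1 / 3.3]. Elementwise product with the kernel and sum: -1.6·1 + -2.1·1 + 3.3·-1.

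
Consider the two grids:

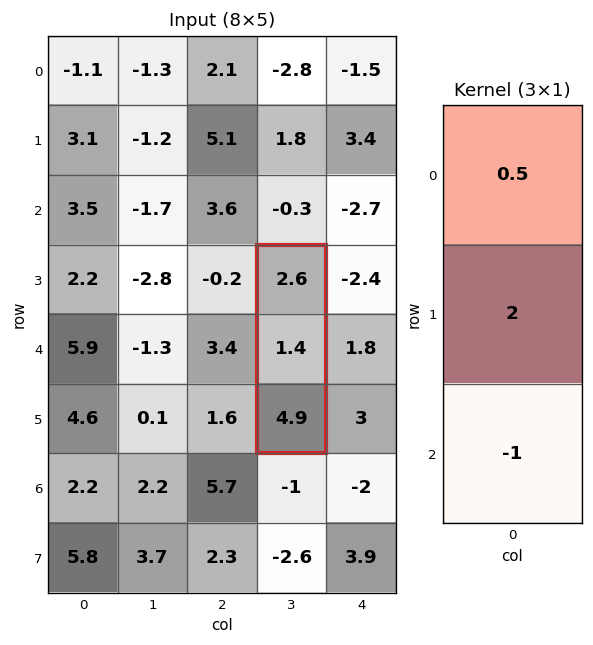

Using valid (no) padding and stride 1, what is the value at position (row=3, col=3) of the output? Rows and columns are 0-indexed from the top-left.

The receptive field on the input at this output position is [2.6 / 1.4 / 4.9]. Elementwise product with the kernel and sum: 2.6·0.5 + 1.4·2 + 4.9·-1.

-0.8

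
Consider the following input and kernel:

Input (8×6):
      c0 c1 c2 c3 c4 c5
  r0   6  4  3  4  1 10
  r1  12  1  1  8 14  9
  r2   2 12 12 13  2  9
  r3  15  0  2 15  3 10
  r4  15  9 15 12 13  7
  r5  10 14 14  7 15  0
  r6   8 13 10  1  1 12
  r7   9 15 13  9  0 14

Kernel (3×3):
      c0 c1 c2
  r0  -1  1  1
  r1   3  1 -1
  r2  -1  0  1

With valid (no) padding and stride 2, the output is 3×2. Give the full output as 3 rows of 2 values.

47 -11
65 19
41 35

Output[0,0]: The receptive field on the input at this output position is [6 4 3 / 12 1 1 / 2 12 12]. Elementwise product with the kernel and sum: 6·-1 + 4·1 + 3·1 + 12·3 + 1·1 + 1·-1 + 2·-1 + 12·1.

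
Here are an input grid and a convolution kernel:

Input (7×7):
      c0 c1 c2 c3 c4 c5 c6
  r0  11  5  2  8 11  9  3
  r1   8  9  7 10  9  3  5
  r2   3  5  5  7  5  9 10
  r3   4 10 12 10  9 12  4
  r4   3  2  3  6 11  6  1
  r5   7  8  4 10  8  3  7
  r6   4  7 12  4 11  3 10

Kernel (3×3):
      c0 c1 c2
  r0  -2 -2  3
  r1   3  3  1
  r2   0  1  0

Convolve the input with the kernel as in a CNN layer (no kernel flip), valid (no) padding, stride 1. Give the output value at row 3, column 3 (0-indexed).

63

The receptive field on the input at this output position is [10 9 12 / 6 11 6 / 10 8 3]. Elementwise product with the kernel and sum: 10·-2 + 9·-2 + 12·3 + 6·3 + 11·3 + 6·1 + 8·1.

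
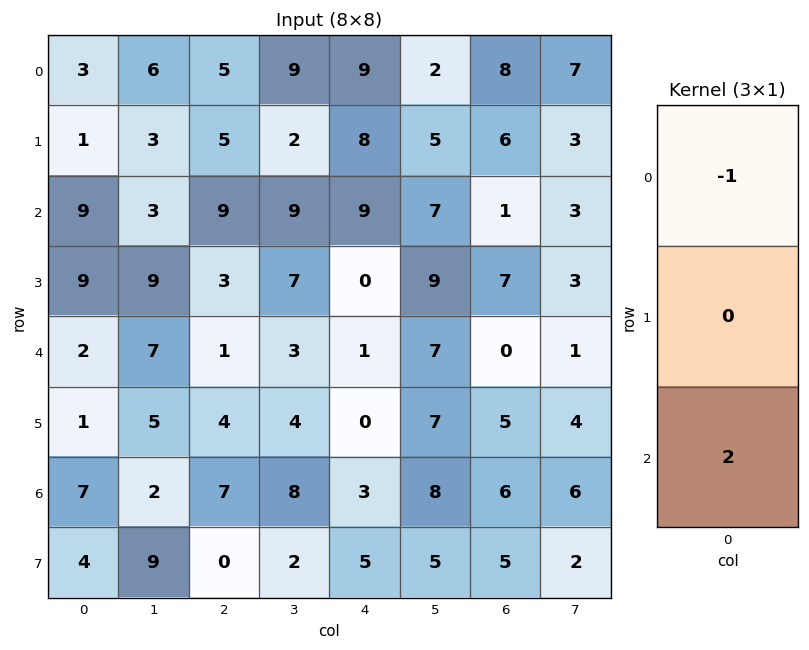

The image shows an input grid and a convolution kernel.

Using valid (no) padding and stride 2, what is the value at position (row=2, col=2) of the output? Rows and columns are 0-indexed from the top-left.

The receptive field on the input at this output position is [1 / 0 / 3]. Elementwise product with the kernel and sum: 1·-1 + 3·2.

5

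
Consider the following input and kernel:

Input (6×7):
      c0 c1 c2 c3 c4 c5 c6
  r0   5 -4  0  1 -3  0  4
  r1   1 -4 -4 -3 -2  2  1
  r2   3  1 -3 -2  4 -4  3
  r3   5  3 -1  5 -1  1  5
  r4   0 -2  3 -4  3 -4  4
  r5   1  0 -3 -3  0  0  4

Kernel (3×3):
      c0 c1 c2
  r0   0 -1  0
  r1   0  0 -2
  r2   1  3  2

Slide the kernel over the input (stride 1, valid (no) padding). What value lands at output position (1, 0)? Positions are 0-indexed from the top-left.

22

The receptive field on the input at this output position is [1 -4 -4 / 3 1 -3 / 5 3 -1]. Elementwise product with the kernel and sum: -4·-1 + -3·-2 + 5·1 + 3·3 + -1·2.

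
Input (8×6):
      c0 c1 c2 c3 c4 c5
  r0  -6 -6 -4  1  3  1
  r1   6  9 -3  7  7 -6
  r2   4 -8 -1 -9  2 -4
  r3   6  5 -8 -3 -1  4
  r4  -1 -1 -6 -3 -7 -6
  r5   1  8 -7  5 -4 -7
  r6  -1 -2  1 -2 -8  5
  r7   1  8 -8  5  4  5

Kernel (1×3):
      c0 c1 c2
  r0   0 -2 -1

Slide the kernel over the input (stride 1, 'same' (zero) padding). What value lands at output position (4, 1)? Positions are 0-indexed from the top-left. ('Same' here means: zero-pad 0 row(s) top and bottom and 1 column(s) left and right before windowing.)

The receptive field on the zero-padded input at this output position is [-1 -1 -6]. Elementwise product with the kernel and sum: -1·-2 + -6·-1.

8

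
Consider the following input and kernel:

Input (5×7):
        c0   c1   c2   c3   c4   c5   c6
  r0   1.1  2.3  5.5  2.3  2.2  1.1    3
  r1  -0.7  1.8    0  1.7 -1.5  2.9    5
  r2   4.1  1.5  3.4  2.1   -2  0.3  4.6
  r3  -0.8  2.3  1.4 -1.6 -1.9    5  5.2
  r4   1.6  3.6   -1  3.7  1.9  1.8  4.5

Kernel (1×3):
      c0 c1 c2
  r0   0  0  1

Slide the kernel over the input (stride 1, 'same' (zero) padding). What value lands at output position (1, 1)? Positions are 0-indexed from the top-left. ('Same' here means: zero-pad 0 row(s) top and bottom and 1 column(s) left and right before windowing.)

0

The receptive field on the zero-padded input at this output position is [-0.7 1.8 0]. Elementwise product with the kernel and sum: 0·1.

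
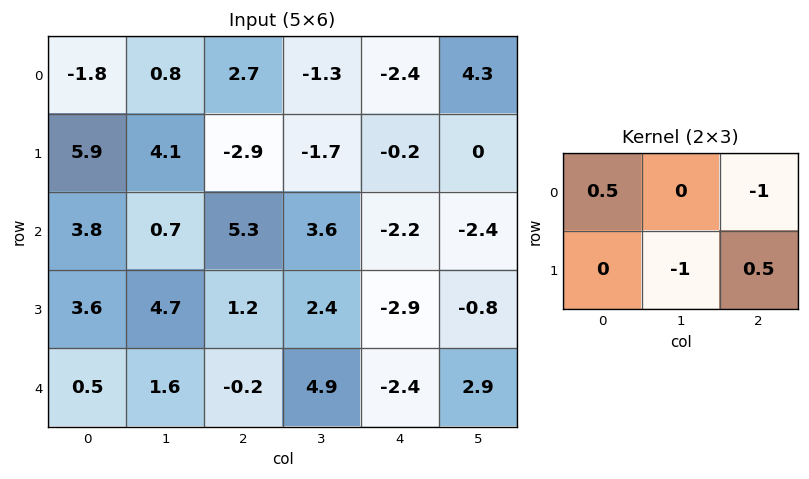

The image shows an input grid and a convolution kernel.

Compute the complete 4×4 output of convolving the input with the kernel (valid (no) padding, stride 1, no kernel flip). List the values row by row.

Output[0,0]: The receptive field on the input at this output position is [-1.8 0.8 2.7 / 5.9 4.1 -2.9]. Elementwise product with the kernel and sum: -1.8·0.5 + 2.7·-1 + 4.1·-1 + -2.9·0.5.
Output[0,1]: The receptive field on the input at this output position is [0.8 2.7 -1.3 / 4.1 -2.9 -1.7]. Elementwise product with the kernel and sum: 0.8·0.5 + -1.3·-1 + -2.9·-1 + -1.7·0.5.

-9.15 3.75 5.35 -4.75
7.8 0.25 -5.95 0.15
-7.5 -3.25 1 6.7
-1.1 2.6 -2.6 5.85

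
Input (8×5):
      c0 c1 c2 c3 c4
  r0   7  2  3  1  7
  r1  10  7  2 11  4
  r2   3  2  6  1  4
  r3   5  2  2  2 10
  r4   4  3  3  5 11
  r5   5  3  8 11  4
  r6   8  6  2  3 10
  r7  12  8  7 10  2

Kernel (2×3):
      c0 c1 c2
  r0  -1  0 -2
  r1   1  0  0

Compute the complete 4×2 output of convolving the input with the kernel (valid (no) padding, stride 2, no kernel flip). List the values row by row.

Output[0,0]: The receptive field on the input at this output position is [7 2 3 / 10 7 2]. Elementwise product with the kernel and sum: 7·-1 + 3·-2 + 10·1.

-3 -15
-10 -12
-5 -17
0 -15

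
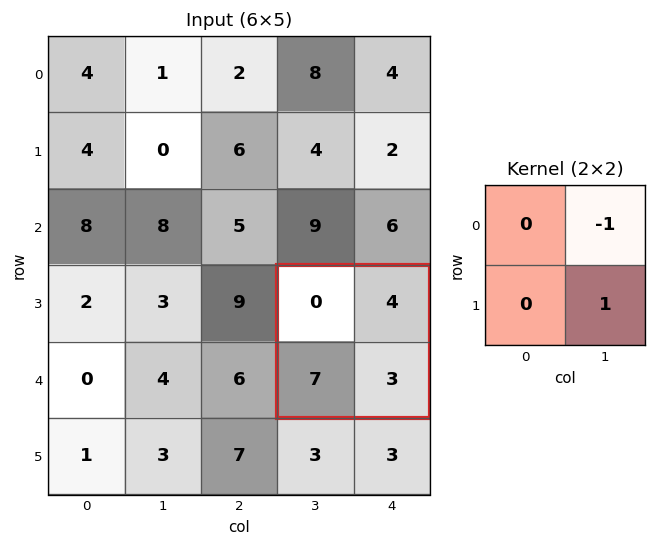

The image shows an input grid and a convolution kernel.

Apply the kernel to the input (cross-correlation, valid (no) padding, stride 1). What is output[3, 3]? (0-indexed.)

-1

The receptive field on the input at this output position is [0 4 / 7 3]. Elementwise product with the kernel and sum: 4·-1 + 3·1.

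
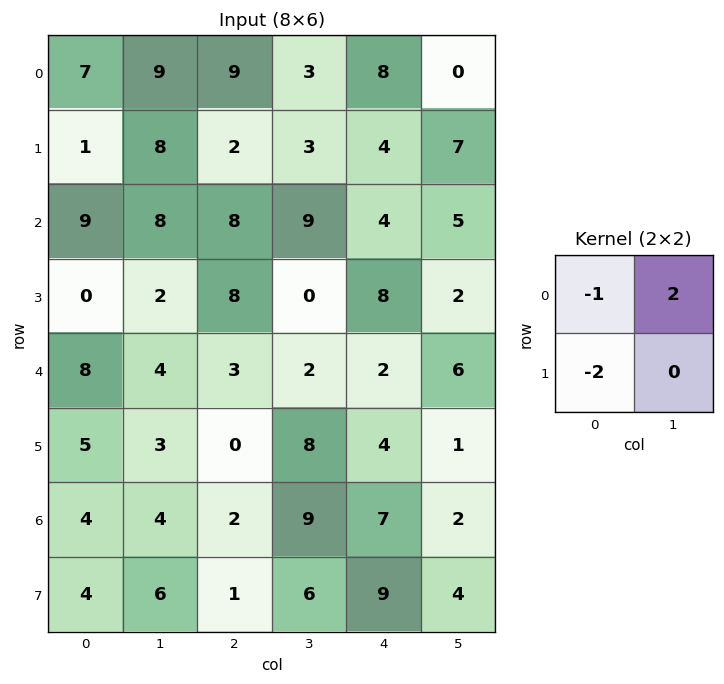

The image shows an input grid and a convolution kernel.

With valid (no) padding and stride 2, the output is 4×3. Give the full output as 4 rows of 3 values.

9 -7 -16
7 -6 -10
-10 1 2
-4 14 -21

Output[0,0]: The receptive field on the input at this output position is [7 9 / 1 8]. Elementwise product with the kernel and sum: 7·-1 + 9·2 + 1·-2.
Output[0,1]: The receptive field on the input at this output position is [9 3 / 2 3]. Elementwise product with the kernel and sum: 9·-1 + 3·2 + 2·-2.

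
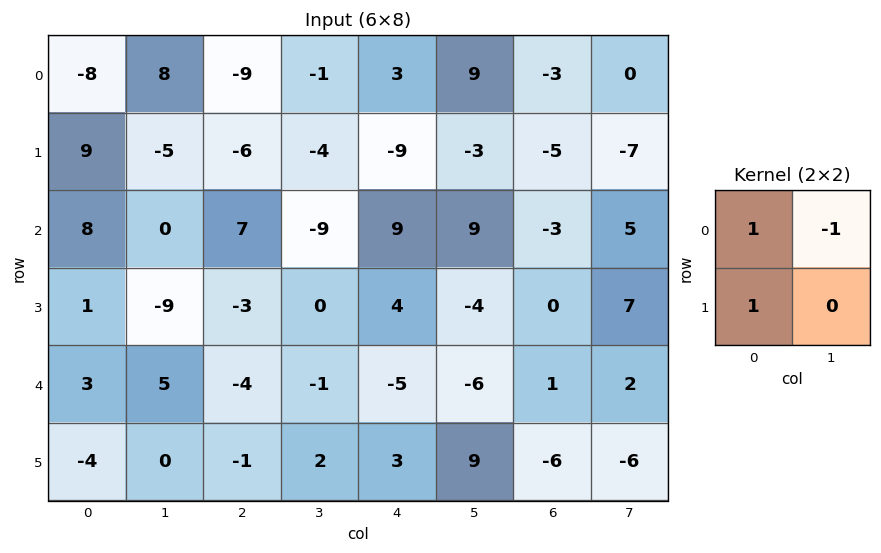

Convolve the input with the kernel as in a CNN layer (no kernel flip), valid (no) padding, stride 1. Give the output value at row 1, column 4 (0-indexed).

The receptive field on the input at this output position is [-9 -3 / 9 9]. Elementwise product with the kernel and sum: -9·1 + -3·-1 + 9·1.

3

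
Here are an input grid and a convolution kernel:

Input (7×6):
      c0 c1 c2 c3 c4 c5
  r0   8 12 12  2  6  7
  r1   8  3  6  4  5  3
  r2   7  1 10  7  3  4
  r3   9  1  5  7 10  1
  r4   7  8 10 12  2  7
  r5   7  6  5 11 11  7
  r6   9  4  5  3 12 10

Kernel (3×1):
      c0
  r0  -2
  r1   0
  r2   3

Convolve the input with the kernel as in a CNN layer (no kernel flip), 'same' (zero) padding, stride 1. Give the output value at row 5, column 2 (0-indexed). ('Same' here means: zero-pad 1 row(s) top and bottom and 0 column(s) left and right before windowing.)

The receptive field on the zero-padded input at this output position is [10 / 5 / 5]. Elementwise product with the kernel and sum: 10·-2 + 5·3.

-5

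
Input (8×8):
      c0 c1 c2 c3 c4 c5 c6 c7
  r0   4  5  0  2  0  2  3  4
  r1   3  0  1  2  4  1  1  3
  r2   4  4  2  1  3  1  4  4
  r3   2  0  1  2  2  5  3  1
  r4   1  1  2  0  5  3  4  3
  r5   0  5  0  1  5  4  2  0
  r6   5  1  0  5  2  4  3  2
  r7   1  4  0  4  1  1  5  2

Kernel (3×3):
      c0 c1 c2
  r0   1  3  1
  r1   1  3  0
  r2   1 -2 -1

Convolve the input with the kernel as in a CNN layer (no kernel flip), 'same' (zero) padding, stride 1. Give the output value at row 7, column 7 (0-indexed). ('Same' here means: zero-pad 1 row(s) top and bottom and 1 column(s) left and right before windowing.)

The receptive field on the zero-padded input at this output position is [3 2 0 / 5 2 0 / 0 0 0]. Elementwise product with the kernel and sum: 3·1 + 2·3 + 0·1 + 5·1 + 2·3 + 0·1 + 0·-2 + 0·-1.

20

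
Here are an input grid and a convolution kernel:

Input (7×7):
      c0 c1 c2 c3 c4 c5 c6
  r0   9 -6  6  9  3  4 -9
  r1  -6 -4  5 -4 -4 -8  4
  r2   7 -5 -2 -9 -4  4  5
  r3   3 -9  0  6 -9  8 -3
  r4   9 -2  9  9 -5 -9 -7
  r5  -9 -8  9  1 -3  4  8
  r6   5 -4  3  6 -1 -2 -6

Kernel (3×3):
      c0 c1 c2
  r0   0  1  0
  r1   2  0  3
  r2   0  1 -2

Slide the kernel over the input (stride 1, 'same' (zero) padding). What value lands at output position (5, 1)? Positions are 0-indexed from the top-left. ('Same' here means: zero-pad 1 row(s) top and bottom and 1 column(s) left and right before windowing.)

The receptive field on the zero-padded input at this output position is [9 -2 9 / -9 -8 9 / 5 -4 3]. Elementwise product with the kernel and sum: -2·1 + -9·2 + 9·3 + -4·1 + 3·-2.

-3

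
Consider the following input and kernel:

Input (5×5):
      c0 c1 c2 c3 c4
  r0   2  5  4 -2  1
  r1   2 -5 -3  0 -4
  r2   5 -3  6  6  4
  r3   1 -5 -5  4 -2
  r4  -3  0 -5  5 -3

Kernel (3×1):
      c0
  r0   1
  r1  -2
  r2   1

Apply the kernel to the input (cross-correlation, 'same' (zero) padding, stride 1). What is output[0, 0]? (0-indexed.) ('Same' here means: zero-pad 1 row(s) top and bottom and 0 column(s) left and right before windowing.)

-2

The receptive field on the zero-padded input at this output position is [0 / 2 / 2]. Elementwise product with the kernel and sum: 0·1 + 2·-2 + 2·1.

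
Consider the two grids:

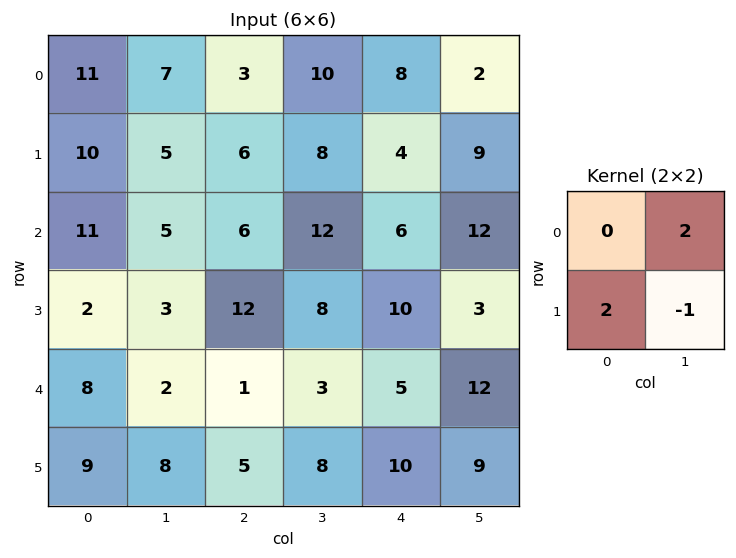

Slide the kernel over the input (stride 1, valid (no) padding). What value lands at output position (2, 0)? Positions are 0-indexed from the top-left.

The receptive field on the input at this output position is [11 5 / 2 3]. Elementwise product with the kernel and sum: 5·2 + 2·2 + 3·-1.

11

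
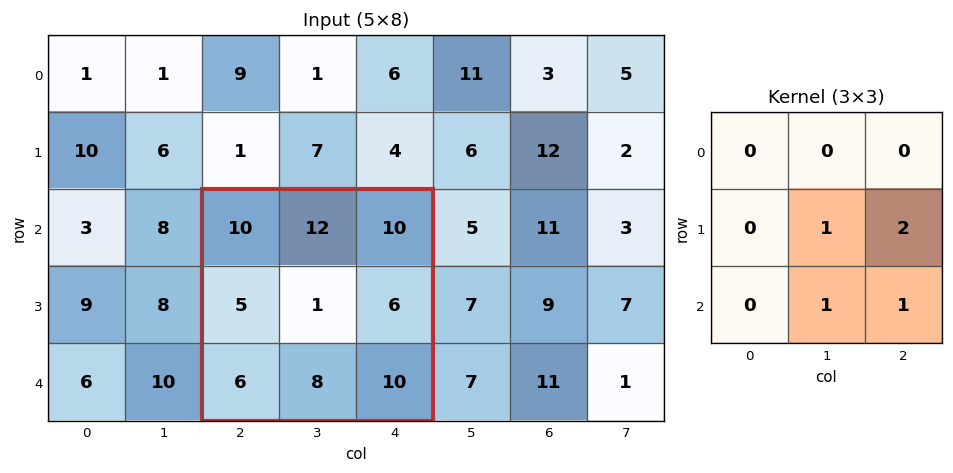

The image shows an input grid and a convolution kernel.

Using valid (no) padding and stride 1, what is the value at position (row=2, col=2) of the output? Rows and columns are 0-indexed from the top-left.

The receptive field on the input at this output position is [10 12 10 / 5 1 6 / 6 8 10]. Elementwise product with the kernel and sum: 1·1 + 6·2 + 8·1 + 10·1.

31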